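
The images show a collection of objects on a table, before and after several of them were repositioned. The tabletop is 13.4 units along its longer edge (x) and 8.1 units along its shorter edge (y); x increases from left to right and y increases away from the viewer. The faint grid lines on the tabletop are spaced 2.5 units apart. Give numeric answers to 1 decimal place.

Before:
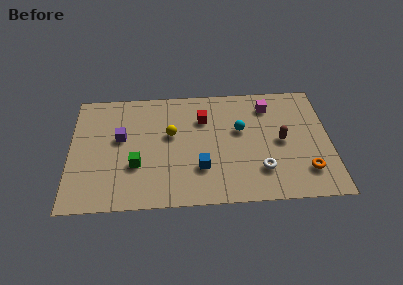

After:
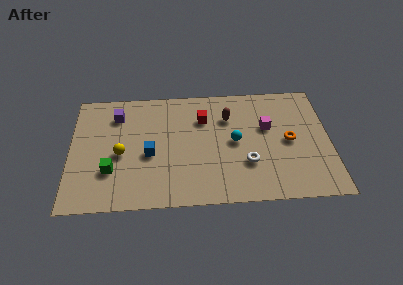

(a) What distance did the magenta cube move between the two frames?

1.5

From (10.3, 6.5) to (10.2, 5.0), the magenta cube covered √(0.1² + 1.5²) ≈ 1.5 units.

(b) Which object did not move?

the red cube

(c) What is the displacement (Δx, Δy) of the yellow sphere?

(-2.6, -1.2)

The yellow sphere was at about (5.2, 4.8) and moved to about (2.6, 3.6).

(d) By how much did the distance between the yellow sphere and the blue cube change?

-1.3

They were about 2.8 units apart before and 1.5 after — 1.3 units closer together.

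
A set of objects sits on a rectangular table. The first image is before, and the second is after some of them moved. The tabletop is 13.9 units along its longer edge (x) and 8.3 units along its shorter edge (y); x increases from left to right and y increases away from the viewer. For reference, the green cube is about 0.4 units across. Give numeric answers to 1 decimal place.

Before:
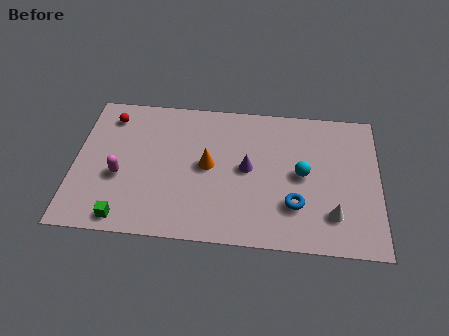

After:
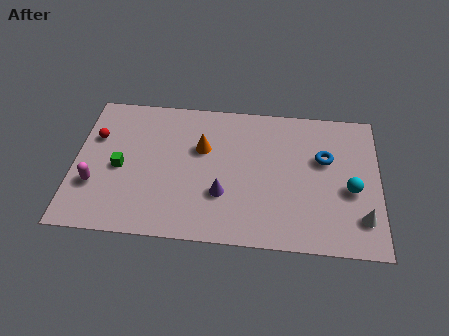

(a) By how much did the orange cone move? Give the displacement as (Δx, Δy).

(-0.3, 1.0)

The orange cone started near (6.1, 4.3) and ended near (5.8, 5.3).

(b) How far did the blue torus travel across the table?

3.1

From (10.1, 2.4) to (11.4, 5.2), the blue torus covered √(1.3² + 2.8²) ≈ 3.1 units.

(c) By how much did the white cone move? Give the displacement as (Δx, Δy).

(1.3, -0.1)

The white cone was at about (11.8, 2.0) and moved to about (13.1, 1.9).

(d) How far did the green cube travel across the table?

2.9

The green cube moved from about (2.4, 0.9) to (2.1, 3.8), a distance of √(0.3² + 2.9²) ≈ 2.9.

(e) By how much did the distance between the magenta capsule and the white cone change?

+2.3

The distance was about 9.8 in the first image and 12.1 in the second, so they moved 2.3 units further apart.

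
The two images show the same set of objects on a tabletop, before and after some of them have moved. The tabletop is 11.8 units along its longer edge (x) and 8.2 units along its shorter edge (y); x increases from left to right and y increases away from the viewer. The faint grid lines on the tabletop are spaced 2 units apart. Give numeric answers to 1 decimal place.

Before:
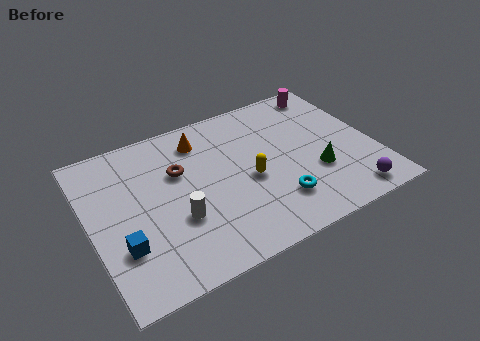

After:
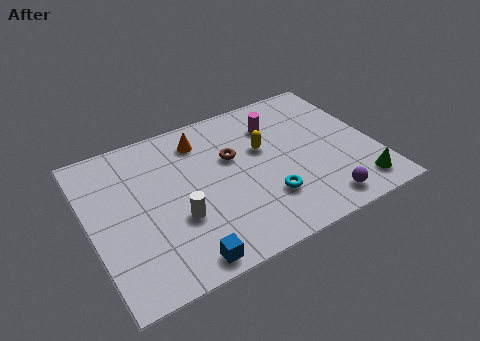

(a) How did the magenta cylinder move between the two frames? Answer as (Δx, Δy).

(-2.5, -1.1)

The magenta cylinder was at about (10.5, 7.2) and moved to about (8.0, 6.1).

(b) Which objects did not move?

the white cylinder and the orange cone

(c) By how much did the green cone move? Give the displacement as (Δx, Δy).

(1.5, -1.5)

The green cone was at about (9.2, 2.8) and moved to about (10.7, 1.3).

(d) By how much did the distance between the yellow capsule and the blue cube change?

+0.3

The distance was about 5.5 in the first image and 5.8 in the second, so they moved 0.3 units further apart.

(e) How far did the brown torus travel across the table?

2.2

The brown torus moved from about (3.8, 5.3) to (6.0, 5.1), a distance of √(2.2² + 0.2²) ≈ 2.2.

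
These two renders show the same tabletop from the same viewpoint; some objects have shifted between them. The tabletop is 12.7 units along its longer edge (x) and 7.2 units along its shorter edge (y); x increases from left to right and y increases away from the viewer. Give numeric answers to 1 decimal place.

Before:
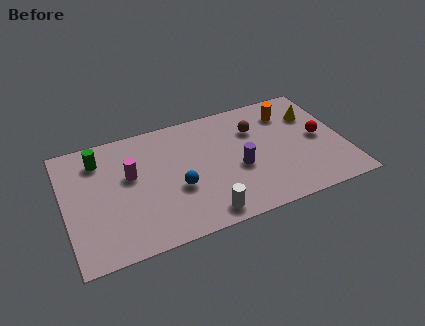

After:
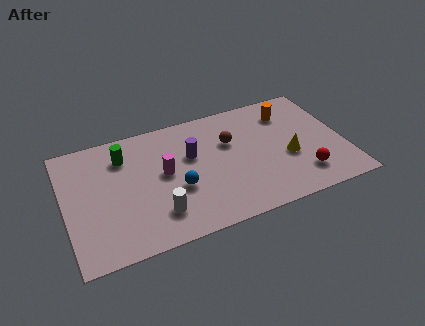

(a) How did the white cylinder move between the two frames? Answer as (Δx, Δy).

(-2.0, 0.8)

The white cylinder was at about (6.0, 0.9) and moved to about (4.0, 1.7).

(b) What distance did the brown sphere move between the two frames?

1.3

From (8.8, 5.1) to (7.6, 4.7), the brown sphere covered √(1.2² + 0.4²) ≈ 1.3 units.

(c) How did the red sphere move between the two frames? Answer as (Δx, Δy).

(-1.0, -2.0)

From the two frames, the red sphere sits at roughly (11.6, 3.6) before and (10.6, 1.6) after.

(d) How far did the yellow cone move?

2.6

The yellow cone was near (11.5, 5.1) before and (10.1, 2.9) after, so it travelled √(1.4² + 2.2²) ≈ 2.6 units.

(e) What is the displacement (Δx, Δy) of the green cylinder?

(1.1, -0.2)

From the two frames, the green cylinder sits at roughly (1.7, 5.7) before and (2.8, 5.5) after.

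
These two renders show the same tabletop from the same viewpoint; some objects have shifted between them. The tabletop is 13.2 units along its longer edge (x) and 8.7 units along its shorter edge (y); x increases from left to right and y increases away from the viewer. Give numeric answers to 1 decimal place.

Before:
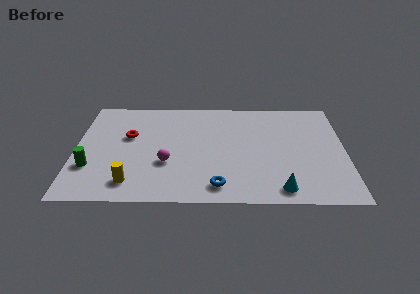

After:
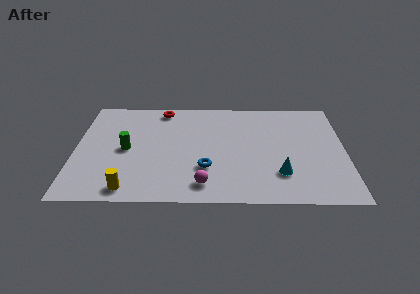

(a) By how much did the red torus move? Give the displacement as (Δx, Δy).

(1.6, 2.4)

The red torus was at about (2.6, 5.3) and moved to about (4.2, 7.7).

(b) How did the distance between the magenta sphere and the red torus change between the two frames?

+3.7

They were about 2.9 units apart before and 6.6 after — 3.7 units further apart.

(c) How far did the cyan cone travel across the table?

1.2

From (10.0, 1.1) to (10.0, 2.3), the cyan cone covered √(0.0² + 1.2²) ≈ 1.2 units.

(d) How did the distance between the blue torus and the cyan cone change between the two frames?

+0.6

Before: roughly 3.0 units apart; after: 3.6. That's 0.6 units further apart.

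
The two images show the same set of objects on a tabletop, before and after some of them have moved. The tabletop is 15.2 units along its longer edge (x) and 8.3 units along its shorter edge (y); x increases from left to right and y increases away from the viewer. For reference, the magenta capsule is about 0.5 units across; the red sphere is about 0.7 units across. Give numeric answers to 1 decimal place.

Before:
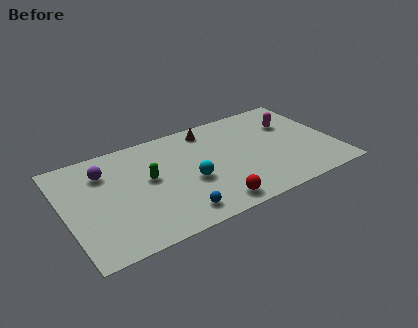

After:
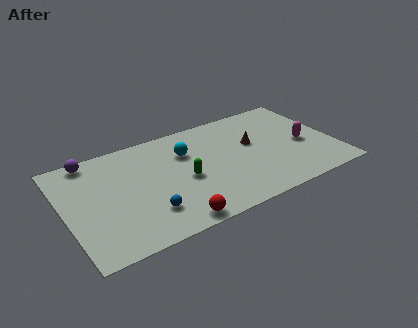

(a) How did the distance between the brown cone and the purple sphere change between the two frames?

+3.1

They were about 6.2 units apart before and 9.3 after — 3.1 units further apart.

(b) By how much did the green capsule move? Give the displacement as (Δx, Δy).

(1.9, -0.9)

The green capsule was at about (4.7, 4.6) and moved to about (6.6, 3.7).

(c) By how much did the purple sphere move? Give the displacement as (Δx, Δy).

(-0.6, 1.3)

The purple sphere was at about (2.4, 6.2) and moved to about (1.8, 7.5).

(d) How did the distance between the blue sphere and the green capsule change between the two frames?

-0.7

The distance was about 3.5 in the first image and 2.8 in the second, so they moved 0.7 units closer together.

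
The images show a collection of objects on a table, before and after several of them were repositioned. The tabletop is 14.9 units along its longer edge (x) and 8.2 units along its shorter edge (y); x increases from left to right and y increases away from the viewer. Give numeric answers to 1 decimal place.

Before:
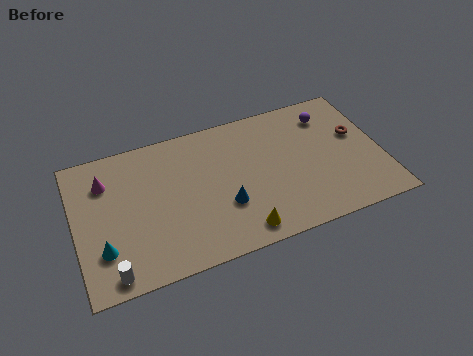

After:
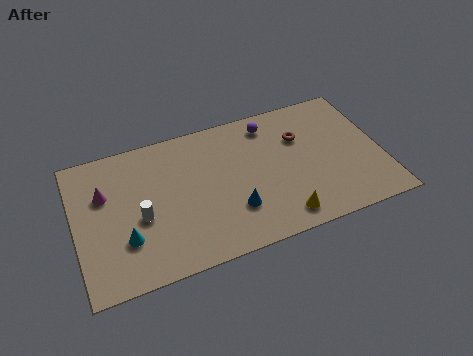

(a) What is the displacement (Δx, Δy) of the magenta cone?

(-0.1, -0.7)

From the two frames, the magenta cone sits at roughly (1.6, 6.1) before and (1.5, 5.4) after.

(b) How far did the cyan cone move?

1.1

The cyan cone moved from about (1.2, 2.3) to (2.3, 2.5), a distance of √(1.1² + 0.2²) ≈ 1.1.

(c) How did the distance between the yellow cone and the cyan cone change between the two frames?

+0.9

Before: roughly 6.6 units apart; after: 7.5. That's 0.9 units further apart.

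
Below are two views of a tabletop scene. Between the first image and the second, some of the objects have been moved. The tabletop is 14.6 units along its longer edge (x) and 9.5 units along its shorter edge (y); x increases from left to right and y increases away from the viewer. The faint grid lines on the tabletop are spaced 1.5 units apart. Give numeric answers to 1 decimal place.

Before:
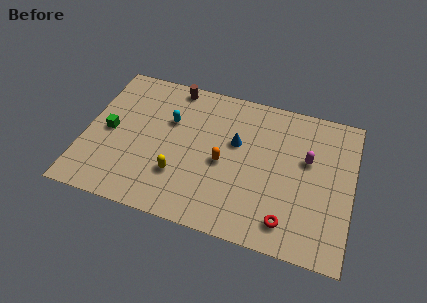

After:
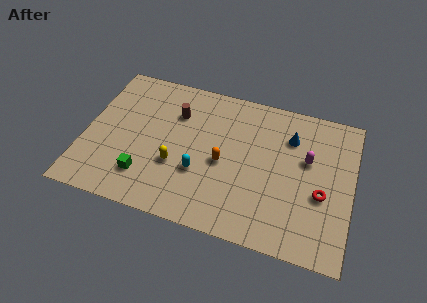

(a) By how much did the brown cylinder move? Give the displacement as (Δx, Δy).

(0.3, -1.8)

The brown cylinder started near (4.5, 8.6) and ended near (4.8, 6.8).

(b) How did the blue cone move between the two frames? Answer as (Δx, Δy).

(2.9, 1.2)

From the two frames, the blue cone sits at roughly (8.2, 5.8) before and (11.1, 7.0) after.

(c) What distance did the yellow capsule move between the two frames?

0.6

From (5.3, 2.8) to (5.1, 3.4), the yellow capsule covered √(0.2² + 0.6²) ≈ 0.6 units.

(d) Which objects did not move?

the magenta capsule and the orange capsule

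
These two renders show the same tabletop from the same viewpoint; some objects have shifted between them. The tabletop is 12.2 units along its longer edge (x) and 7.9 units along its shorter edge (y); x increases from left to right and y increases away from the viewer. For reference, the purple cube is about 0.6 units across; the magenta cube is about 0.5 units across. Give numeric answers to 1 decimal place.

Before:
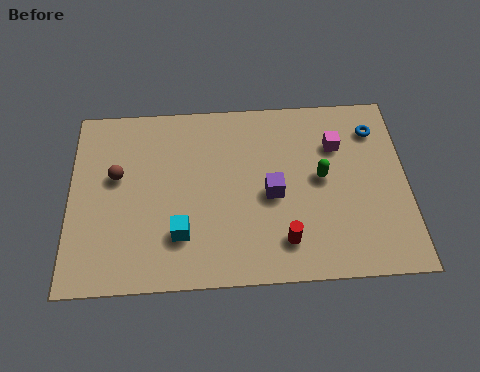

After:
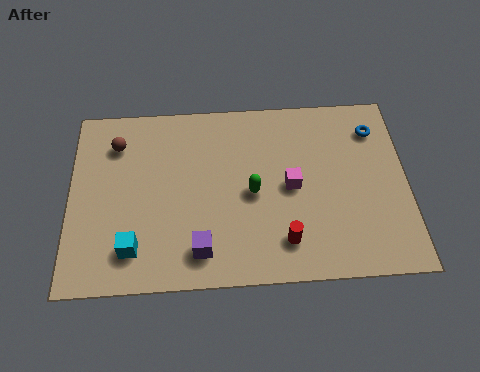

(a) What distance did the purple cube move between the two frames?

3.4

From (7.3, 3.6) to (4.7, 1.4), the purple cube covered √(2.6² + 2.2²) ≈ 3.4 units.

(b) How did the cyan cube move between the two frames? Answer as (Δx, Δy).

(-1.7, -0.5)

From the two frames, the cyan cube sits at roughly (4.0, 2.1) before and (2.3, 1.6) after.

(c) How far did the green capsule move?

2.5

From (9.1, 4.2) to (6.6, 3.7), the green capsule covered √(2.5² + 0.5²) ≈ 2.5 units.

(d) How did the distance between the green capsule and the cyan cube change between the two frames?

-0.7

They were about 5.5 units apart before and 4.8 after — 0.7 units closer together.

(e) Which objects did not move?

the red cylinder and the blue torus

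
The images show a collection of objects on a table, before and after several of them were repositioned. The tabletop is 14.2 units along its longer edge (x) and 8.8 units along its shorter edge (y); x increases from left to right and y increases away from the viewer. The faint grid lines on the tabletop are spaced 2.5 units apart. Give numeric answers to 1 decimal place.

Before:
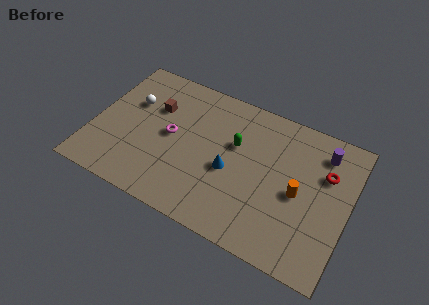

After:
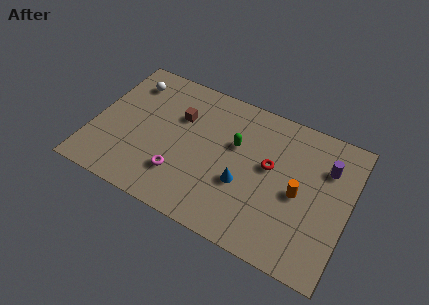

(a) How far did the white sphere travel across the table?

1.3

The white sphere moved from about (1.9, 5.7) to (1.6, 7.0), a distance of √(0.3² + 1.3²) ≈ 1.3.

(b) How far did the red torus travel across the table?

3.1

The red torus was near (12.8, 5.9) before and (9.8, 5.0) after, so it travelled √(3.0² + 0.9²) ≈ 3.1 units.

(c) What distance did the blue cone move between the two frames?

0.9

From (7.7, 3.8) to (8.5, 3.3), the blue cone covered √(0.8² + 0.5²) ≈ 0.9 units.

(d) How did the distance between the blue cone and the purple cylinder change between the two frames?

-0.6

They were about 5.8 units apart before and 5.2 after — 0.6 units closer together.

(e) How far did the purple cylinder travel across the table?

0.9

The purple cylinder moved from about (12.5, 7.1) to (12.8, 6.3), a distance of √(0.3² + 0.8²) ≈ 0.9.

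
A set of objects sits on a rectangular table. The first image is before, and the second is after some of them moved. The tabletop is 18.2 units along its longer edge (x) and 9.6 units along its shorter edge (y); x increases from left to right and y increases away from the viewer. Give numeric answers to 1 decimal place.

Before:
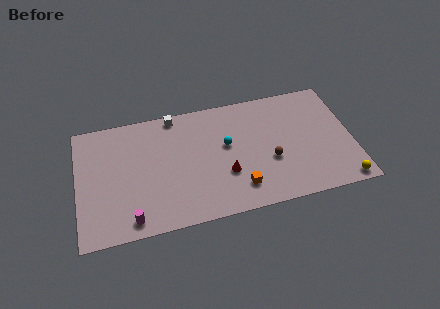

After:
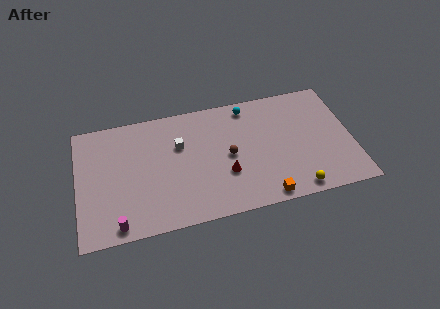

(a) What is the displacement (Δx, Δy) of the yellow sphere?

(-3.1, 0.1)

The yellow sphere started near (17.3, 0.9) and ended near (14.2, 1.0).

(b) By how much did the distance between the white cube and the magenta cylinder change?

-1.4

Before: roughly 8.2 units apart; after: 6.8. That's 1.4 units closer together.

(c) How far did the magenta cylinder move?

0.9

From (3.4, 1.2) to (2.5, 1.0), the magenta cylinder covered √(0.9² + 0.2²) ≈ 0.9 units.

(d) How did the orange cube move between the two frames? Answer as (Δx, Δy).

(1.6, -1.1)

The orange cube was at about (10.5, 2.0) and moved to about (12.1, 0.9).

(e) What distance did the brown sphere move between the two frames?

2.9

The brown sphere was near (12.7, 3.7) before and (10.0, 4.7) after, so it travelled √(2.7² + 1.0²) ≈ 2.9 units.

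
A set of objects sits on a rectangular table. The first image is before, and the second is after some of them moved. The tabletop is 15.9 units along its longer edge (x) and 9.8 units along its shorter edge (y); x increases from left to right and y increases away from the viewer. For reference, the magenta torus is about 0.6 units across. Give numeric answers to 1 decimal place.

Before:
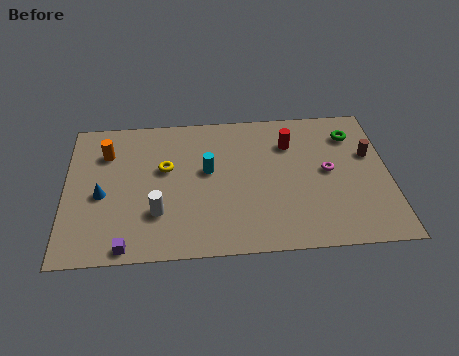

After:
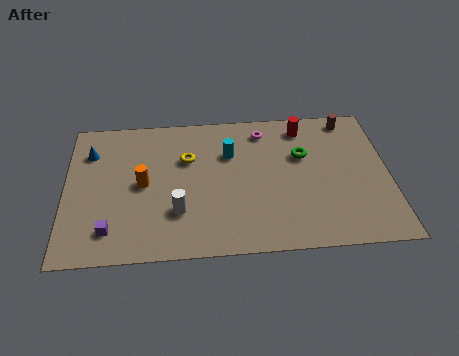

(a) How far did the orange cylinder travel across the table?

2.9

The orange cylinder was near (2.0, 7.2) before and (3.8, 4.9) after, so it travelled √(1.8² + 2.3²) ≈ 2.9 units.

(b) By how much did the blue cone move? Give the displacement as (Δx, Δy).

(-0.6, 3.0)

The blue cone started near (1.8, 4.3) and ended near (1.2, 7.3).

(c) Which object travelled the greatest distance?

the magenta torus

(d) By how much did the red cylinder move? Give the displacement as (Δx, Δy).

(0.7, 1.1)

The red cylinder was at about (11.1, 7.2) and moved to about (11.8, 8.3).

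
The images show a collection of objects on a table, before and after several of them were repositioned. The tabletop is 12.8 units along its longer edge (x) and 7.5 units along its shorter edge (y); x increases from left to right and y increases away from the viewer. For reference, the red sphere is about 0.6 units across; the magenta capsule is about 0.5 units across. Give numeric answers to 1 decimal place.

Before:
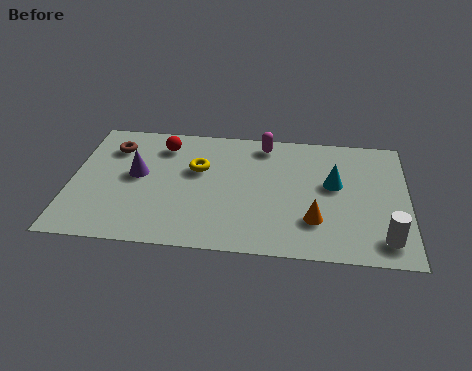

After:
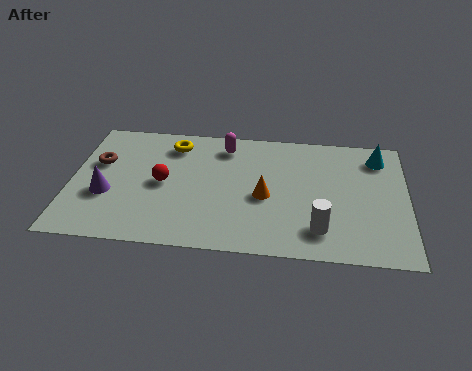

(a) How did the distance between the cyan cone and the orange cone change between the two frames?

+2.8

The distance was about 2.3 in the first image and 5.1 in the second, so they moved 2.8 units further apart.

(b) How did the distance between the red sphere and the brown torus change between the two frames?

+0.8

They were about 1.9 units apart before and 2.7 after — 0.8 units further apart.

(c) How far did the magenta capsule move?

1.5

The magenta capsule moved from about (7.3, 6.5) to (5.8, 6.2), a distance of √(1.5² + 0.3²) ≈ 1.5.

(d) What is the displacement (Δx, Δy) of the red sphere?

(0.1, -2.3)

From the two frames, the red sphere sits at roughly (3.4, 6.0) before and (3.5, 3.7) after.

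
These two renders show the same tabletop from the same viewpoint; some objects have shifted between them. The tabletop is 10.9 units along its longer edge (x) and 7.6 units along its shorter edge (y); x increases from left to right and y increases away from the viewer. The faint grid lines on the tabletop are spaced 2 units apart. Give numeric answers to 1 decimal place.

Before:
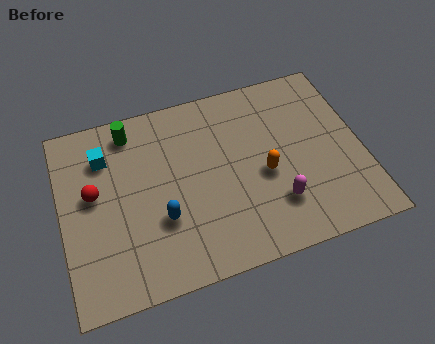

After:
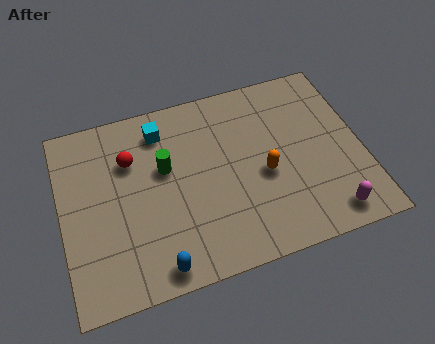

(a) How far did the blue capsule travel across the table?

1.8

The blue capsule was near (3.5, 2.6) before and (3.2, 0.8) after, so it travelled √(0.3² + 1.8²) ≈ 1.8 units.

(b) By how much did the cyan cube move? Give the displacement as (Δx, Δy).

(2.1, 0.5)

The cyan cube started near (1.7, 5.7) and ended near (3.8, 6.2).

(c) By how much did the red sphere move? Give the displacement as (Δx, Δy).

(1.4, 1.0)

The red sphere was at about (1.2, 4.3) and moved to about (2.6, 5.3).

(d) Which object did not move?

the orange capsule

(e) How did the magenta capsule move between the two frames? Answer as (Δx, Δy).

(1.8, -1.0)

The magenta capsule started near (7.6, 2.0) and ended near (9.4, 1.0).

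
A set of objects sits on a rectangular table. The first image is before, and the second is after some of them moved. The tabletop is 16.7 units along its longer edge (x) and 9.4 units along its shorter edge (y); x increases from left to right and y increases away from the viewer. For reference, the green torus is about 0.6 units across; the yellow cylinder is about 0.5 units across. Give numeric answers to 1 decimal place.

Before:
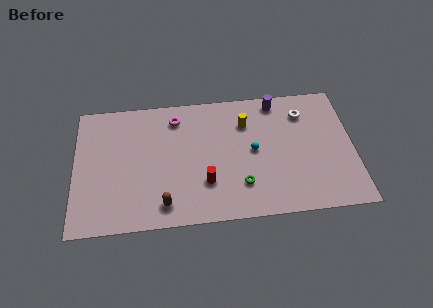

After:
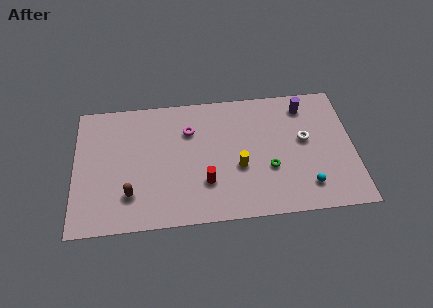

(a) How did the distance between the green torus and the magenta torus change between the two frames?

-0.8

Before: roughly 6.5 units apart; after: 5.7. That's 0.8 units closer together.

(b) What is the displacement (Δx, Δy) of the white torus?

(0.0, -2.0)

The white torus started near (13.8, 7.3) and ended near (13.8, 5.3).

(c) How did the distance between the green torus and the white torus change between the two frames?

-3.4

They were about 6.3 units apart before and 2.9 after — 3.4 units closer together.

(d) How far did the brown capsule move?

2.2

The brown capsule moved from about (5.3, 1.5) to (3.3, 2.4), a distance of √(2.0² + 0.9²) ≈ 2.2.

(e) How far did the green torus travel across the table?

2.0

The green torus moved from about (9.9, 2.4) to (11.6, 3.4), a distance of √(1.7² + 1.0²) ≈ 2.0.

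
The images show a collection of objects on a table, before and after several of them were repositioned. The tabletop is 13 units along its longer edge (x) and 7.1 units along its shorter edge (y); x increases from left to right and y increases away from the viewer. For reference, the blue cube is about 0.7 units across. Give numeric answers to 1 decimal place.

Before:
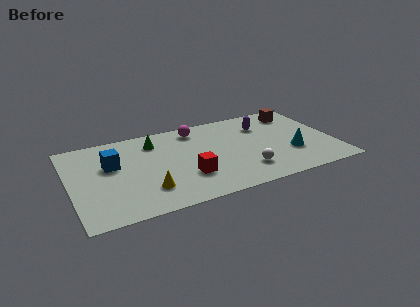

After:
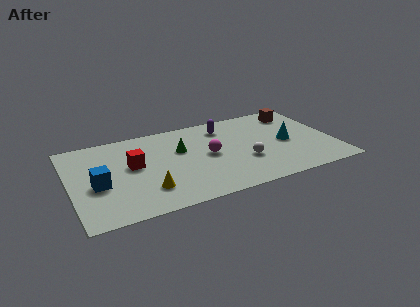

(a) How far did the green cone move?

1.6

The green cone moved from about (4.3, 5.6) to (5.5, 4.5), a distance of √(1.2² + 1.1²) ≈ 1.6.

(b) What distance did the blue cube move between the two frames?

1.6

The blue cube was near (2.1, 4.4) before and (1.3, 3.0) after, so it travelled √(0.8² + 1.4²) ≈ 1.6 units.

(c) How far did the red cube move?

3.1

From (5.6, 2.2) to (3.1, 4.0), the red cube covered √(2.5² + 1.8²) ≈ 3.1 units.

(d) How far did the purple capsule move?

2.0

The purple capsule was near (9.7, 5.2) before and (7.8, 5.7) after, so it travelled √(1.9² + 0.5²) ≈ 2.0 units.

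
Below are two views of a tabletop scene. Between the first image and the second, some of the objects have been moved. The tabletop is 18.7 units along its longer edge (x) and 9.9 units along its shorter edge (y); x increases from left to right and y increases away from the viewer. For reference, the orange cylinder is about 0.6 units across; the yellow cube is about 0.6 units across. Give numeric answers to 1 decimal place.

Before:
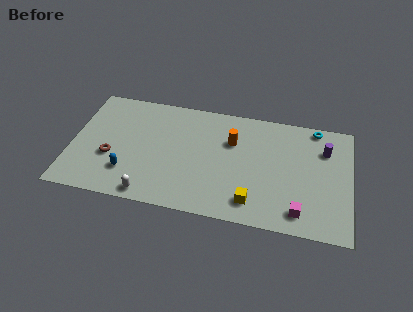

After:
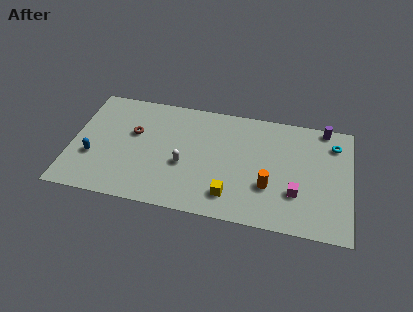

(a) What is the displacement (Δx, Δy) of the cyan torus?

(1.3, -1.2)

The cyan torus was at about (16.2, 9.0) and moved to about (17.5, 7.8).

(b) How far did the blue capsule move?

2.6

The blue capsule moved from about (3.9, 2.6) to (1.5, 3.5), a distance of √(2.4² + 0.9²) ≈ 2.6.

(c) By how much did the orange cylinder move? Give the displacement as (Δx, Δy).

(2.6, -3.4)

The orange cylinder started near (10.7, 6.7) and ended near (13.3, 3.3).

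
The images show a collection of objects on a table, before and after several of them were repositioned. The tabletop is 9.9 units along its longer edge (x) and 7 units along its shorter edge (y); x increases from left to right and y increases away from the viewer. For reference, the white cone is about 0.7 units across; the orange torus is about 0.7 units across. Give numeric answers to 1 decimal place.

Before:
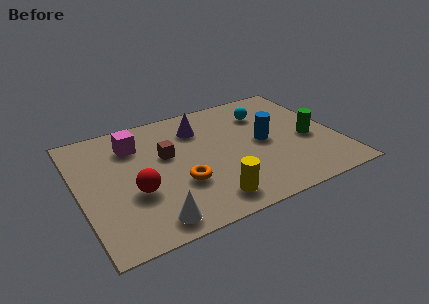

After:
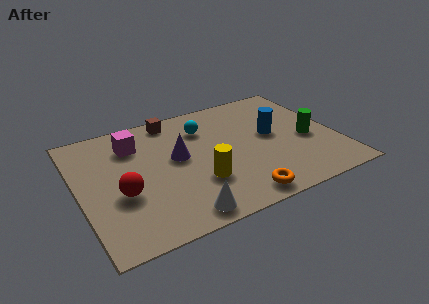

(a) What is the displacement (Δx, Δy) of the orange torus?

(2.0, -1.6)

The orange torus was at about (3.7, 2.4) and moved to about (5.7, 0.8).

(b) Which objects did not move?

the green cylinder and the magenta cube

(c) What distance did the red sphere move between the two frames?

0.5

From (2.0, 2.6) to (1.5, 2.7), the red sphere covered √(0.5² + 0.1²) ≈ 0.5 units.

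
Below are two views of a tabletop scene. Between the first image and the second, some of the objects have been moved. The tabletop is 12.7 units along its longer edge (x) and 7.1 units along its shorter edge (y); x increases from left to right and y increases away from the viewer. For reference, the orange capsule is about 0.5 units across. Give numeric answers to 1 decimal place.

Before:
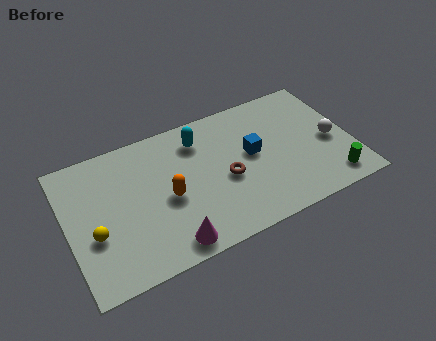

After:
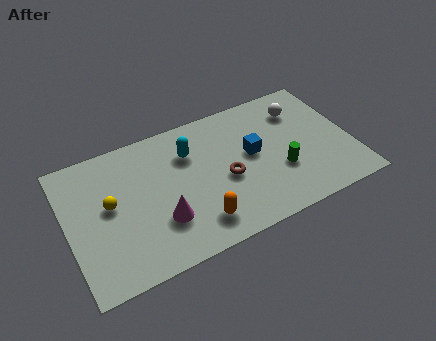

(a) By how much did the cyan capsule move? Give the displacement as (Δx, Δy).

(-0.5, -0.5)

The cyan capsule was at about (6.1, 5.6) and moved to about (5.6, 5.1).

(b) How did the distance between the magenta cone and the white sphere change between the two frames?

-0.5

They were about 7.9 units apart before and 7.4 after — 0.5 units closer together.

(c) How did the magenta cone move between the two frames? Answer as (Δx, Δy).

(-0.2, 1.3)

From the two frames, the magenta cone sits at roughly (4.2, 0.9) before and (4.0, 2.2) after.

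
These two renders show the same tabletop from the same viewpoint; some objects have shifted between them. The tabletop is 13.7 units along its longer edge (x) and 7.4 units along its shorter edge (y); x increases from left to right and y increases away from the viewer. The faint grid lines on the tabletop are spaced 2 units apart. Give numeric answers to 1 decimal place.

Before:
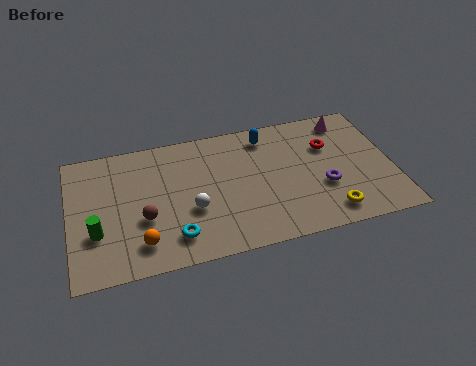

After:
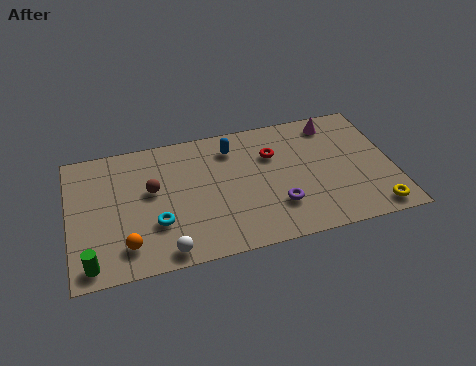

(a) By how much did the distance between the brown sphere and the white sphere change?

+1.5

The distance was about 2.0 in the first image and 3.5 in the second, so they moved 1.5 units further apart.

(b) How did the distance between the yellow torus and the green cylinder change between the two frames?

+2.1

They were about 9.8 units apart before and 11.9 after — 2.1 units further apart.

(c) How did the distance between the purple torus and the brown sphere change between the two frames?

-2.0

They were about 7.6 units apart before and 5.6 after — 2.0 units closer together.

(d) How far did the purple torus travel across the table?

2.1

The purple torus was near (10.7, 2.7) before and (8.7, 2.1) after, so it travelled √(2.0² + 0.6²) ≈ 2.1 units.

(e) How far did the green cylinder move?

1.6

The green cylinder was near (1.1, 2.5) before and (0.8, 0.9) after, so it travelled √(0.3² + 1.6²) ≈ 1.6 units.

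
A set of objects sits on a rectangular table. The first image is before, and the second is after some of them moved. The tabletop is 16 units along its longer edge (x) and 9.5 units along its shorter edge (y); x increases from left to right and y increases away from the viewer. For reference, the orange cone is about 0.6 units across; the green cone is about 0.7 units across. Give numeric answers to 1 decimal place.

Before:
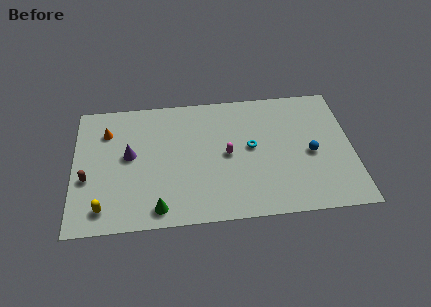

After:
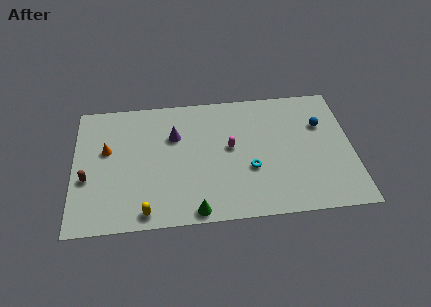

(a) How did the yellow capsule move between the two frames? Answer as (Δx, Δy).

(2.4, -0.5)

The yellow capsule was at about (1.7, 1.5) and moved to about (4.1, 1.0).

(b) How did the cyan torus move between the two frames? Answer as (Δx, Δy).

(-0.1, -1.6)

From the two frames, the cyan torus sits at roughly (10.2, 5.1) before and (10.1, 3.5) after.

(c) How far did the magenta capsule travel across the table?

0.5

The magenta capsule moved from about (8.8, 4.7) to (9.0, 5.2), a distance of √(0.2² + 0.5²) ≈ 0.5.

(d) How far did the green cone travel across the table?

2.1

The green cone was near (4.8, 1.2) before and (6.9, 0.8) after, so it travelled √(2.1² + 0.4²) ≈ 2.1 units.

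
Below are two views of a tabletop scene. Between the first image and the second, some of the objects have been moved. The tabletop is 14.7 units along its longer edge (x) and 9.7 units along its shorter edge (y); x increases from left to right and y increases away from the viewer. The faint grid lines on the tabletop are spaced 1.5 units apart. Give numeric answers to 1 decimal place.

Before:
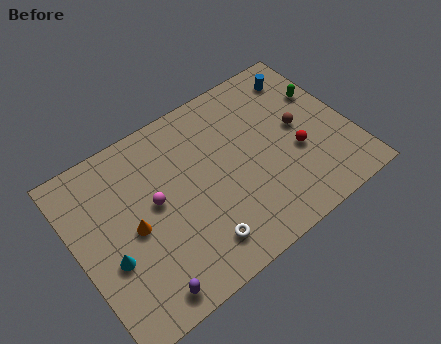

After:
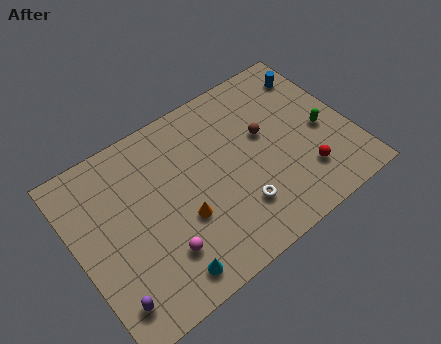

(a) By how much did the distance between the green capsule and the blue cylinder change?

+1.7

The distance was about 1.8 in the first image and 3.5 in the second, so they moved 1.7 units further apart.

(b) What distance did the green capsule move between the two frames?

2.2

The green capsule moved from about (13.7, 6.4) to (13.2, 4.3), a distance of √(0.5² + 2.1²) ≈ 2.2.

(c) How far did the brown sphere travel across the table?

1.9

From (12.1, 5.1) to (10.3, 5.7), the brown sphere covered √(1.8² + 0.6²) ≈ 1.9 units.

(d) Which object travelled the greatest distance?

the cyan cone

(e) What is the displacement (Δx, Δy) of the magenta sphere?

(-0.2, -2.8)

The magenta sphere was at about (4.2, 5.3) and moved to about (4.0, 2.5).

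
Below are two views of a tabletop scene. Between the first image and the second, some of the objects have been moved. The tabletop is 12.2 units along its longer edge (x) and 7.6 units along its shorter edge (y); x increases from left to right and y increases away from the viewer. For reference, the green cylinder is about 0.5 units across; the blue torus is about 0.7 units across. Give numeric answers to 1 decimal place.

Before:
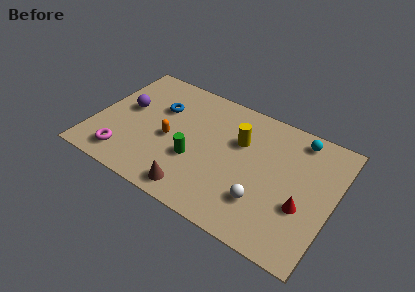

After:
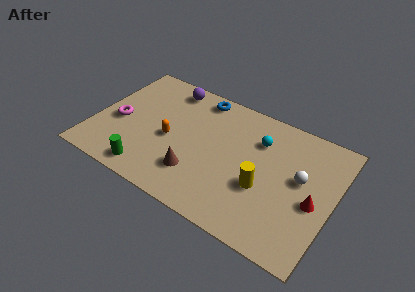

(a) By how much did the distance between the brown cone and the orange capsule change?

-0.8

The distance was about 2.9 in the first image and 2.1 in the second, so they moved 0.8 units closer together.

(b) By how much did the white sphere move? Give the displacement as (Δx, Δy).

(1.6, 2.2)

The white sphere was at about (8.9, 2.1) and moved to about (10.5, 4.3).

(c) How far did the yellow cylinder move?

2.6

From (7.3, 5.0) to (8.8, 2.9), the yellow cylinder covered √(1.5² + 2.1²) ≈ 2.6 units.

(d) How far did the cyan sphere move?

2.2

The cyan sphere was near (10.1, 6.6) before and (8.2, 5.5) after, so it travelled √(1.9² + 1.1²) ≈ 2.2 units.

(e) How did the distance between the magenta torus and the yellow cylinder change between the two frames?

+1.1

Before: roughly 6.5 units apart; after: 7.6. That's 1.1 units further apart.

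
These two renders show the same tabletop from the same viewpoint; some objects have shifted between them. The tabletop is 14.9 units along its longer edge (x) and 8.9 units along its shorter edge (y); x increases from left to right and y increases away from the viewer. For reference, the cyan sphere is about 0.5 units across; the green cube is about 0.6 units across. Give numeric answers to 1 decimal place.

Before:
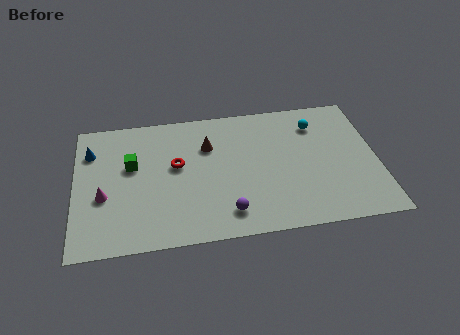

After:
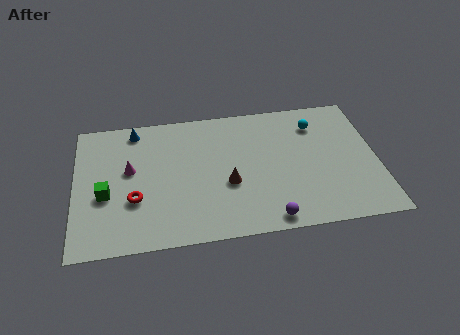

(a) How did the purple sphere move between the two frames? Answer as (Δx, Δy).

(2.0, -0.7)

The purple sphere started near (7.4, 1.6) and ended near (9.4, 0.9).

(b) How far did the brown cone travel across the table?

2.8

The brown cone moved from about (6.6, 6.2) to (7.5, 3.5), a distance of √(0.9² + 2.7²) ≈ 2.8.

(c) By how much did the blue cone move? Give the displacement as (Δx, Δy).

(2.2, 1.2)

The blue cone started near (0.8, 6.6) and ended near (3.0, 7.8).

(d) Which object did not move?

the cyan sphere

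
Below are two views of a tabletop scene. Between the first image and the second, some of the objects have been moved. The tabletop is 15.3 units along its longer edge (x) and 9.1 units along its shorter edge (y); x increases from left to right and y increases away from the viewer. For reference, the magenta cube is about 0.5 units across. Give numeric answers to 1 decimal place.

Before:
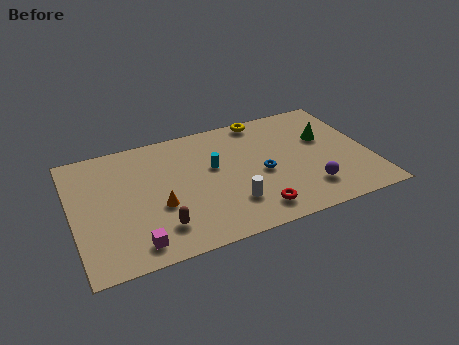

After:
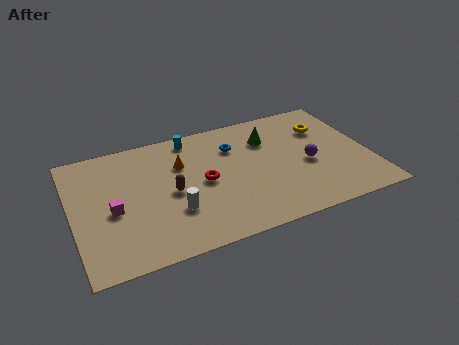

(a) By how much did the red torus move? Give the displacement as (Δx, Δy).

(-2.3, 3.0)

The red torus started near (9.0, 1.5) and ended near (6.7, 4.5).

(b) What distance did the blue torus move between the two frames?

2.8

From (9.7, 4.1) to (8.5, 6.6), the blue torus covered √(1.2² + 2.5²) ≈ 2.8 units.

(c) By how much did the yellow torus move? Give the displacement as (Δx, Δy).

(3.1, -1.8)

The yellow torus started near (10.2, 8.3) and ended near (13.3, 6.5).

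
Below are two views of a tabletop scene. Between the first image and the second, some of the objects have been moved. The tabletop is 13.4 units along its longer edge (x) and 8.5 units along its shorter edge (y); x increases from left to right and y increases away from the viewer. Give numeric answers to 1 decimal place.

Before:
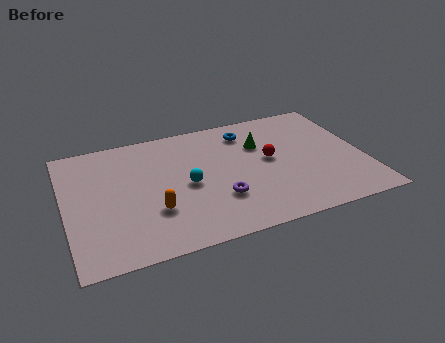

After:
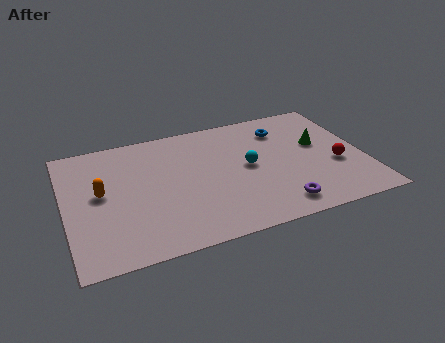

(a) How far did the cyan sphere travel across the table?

2.8

The cyan sphere moved from about (5.4, 4.0) to (8.2, 4.4), a distance of √(2.8² + 0.4²) ≈ 2.8.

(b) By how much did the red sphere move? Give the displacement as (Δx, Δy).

(2.9, -1.3)

The red sphere was at about (9.2, 4.6) and moved to about (12.1, 3.3).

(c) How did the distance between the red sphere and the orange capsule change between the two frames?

+4.9

The distance was about 5.7 in the first image and 10.6 in the second, so they moved 4.9 units further apart.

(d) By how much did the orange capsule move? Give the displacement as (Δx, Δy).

(-2.2, 1.9)

The orange capsule was at about (3.8, 2.7) and moved to about (1.6, 4.6).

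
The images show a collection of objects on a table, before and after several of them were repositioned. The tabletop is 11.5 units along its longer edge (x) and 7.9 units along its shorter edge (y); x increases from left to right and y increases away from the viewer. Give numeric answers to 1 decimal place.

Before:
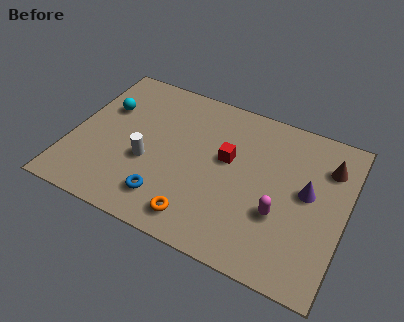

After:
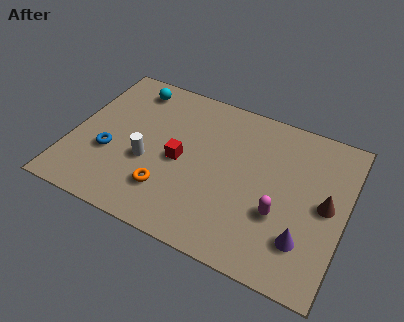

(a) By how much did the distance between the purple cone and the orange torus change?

+0.5

The distance was about 5.2 in the first image and 5.7 in the second, so they moved 0.5 units further apart.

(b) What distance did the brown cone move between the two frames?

1.9

The brown cone moved from about (10.6, 5.9) to (10.7, 4.0), a distance of √(0.1² + 1.9²) ≈ 1.9.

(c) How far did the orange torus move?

1.6

The orange torus moved from about (5.7, 1.2) to (4.3, 2.0), a distance of √(1.4² + 0.8²) ≈ 1.6.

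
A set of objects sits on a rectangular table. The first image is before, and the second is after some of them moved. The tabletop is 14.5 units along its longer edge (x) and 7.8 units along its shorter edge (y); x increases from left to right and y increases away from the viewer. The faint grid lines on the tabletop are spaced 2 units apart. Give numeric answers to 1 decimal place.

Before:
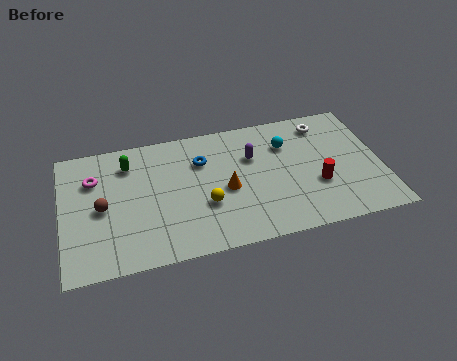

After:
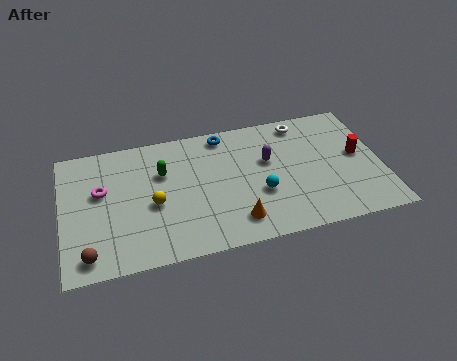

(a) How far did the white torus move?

1.0

The white torus was near (12.1, 6.5) before and (11.1, 6.8) after, so it travelled √(1.0² + 0.3²) ≈ 1.0 units.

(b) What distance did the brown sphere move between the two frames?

2.7

From (1.8, 3.7) to (1.1, 1.1), the brown sphere covered √(0.7² + 2.6²) ≈ 2.7 units.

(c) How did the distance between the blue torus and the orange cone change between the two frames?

+3.2

Before: roughly 2.2 units apart; after: 5.4. That's 3.2 units further apart.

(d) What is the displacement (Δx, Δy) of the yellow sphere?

(-2.3, 0.6)

The yellow sphere was at about (6.4, 2.8) and moved to about (4.1, 3.4).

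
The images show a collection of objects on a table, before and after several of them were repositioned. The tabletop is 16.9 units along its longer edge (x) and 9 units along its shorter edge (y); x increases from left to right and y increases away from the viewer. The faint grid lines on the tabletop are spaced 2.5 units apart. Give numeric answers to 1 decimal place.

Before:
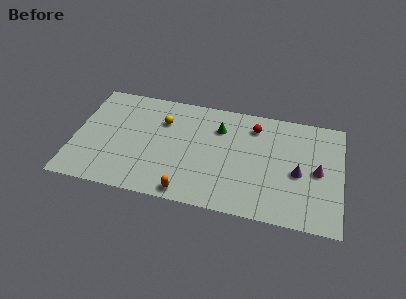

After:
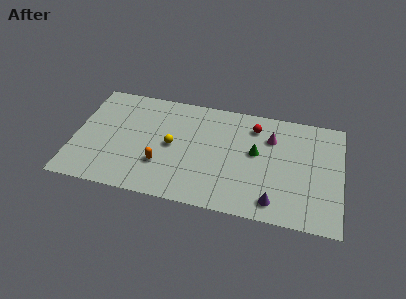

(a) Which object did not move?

the red sphere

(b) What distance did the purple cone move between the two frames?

3.0

The purple cone was near (14.2, 4.0) before and (12.8, 1.4) after, so it travelled √(1.4² + 2.6²) ≈ 3.0 units.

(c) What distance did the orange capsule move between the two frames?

2.6

The orange capsule moved from about (7.4, 0.9) to (5.6, 2.8), a distance of √(1.8² + 1.9²) ≈ 2.6.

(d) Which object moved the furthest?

the magenta cone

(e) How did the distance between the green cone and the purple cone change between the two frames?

-1.8

Before: roughly 5.7 units apart; after: 3.9. That's 1.8 units closer together.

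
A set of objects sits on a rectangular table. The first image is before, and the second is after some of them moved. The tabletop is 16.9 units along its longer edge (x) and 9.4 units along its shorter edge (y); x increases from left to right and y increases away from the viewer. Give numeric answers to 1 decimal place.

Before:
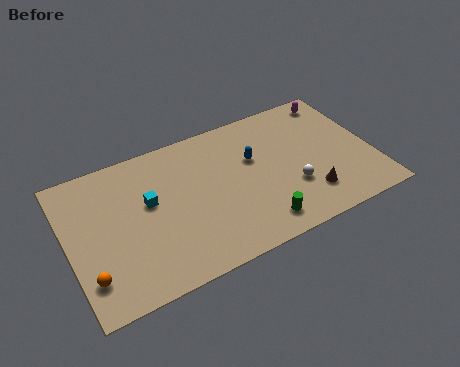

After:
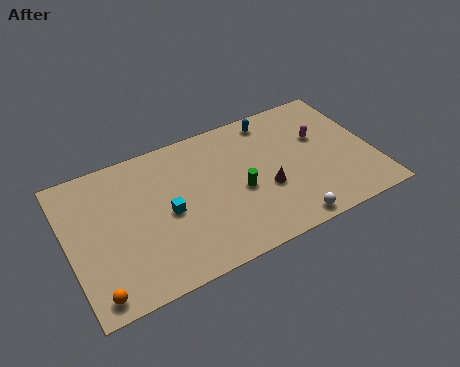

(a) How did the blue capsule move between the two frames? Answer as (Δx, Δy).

(1.4, 2.3)

The blue capsule started near (10.4, 5.9) and ended near (11.8, 8.2).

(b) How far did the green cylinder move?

2.7

The green cylinder moved from about (10.1, 1.5) to (9.4, 4.1), a distance of √(0.7² + 2.6²) ≈ 2.7.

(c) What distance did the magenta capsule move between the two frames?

2.6

The magenta capsule was near (15.5, 8.2) before and (14.2, 5.9) after, so it travelled √(1.3² + 2.3²) ≈ 2.6 units.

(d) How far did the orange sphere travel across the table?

1.1

The orange sphere was near (0.9, 2.2) before and (1.1, 1.1) after, so it travelled √(0.2² + 1.1²) ≈ 1.1 units.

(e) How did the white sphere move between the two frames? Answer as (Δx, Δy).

(-0.6, -2.2)

From the two frames, the white sphere sits at roughly (12.2, 3.1) before and (11.6, 0.9) after.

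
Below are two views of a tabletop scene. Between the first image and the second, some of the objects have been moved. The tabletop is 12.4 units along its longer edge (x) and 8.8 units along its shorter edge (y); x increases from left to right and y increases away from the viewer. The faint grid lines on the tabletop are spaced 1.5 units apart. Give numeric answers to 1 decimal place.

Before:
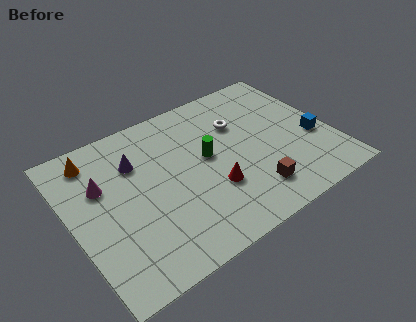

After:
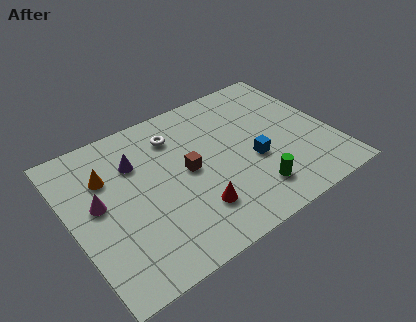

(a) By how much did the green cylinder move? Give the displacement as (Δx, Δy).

(1.6, -3.0)

The green cylinder started near (6.5, 4.8) and ended near (8.1, 1.8).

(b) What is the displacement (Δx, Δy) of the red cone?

(-1.0, -0.7)

The red cone was at about (6.4, 2.9) and moved to about (5.4, 2.2).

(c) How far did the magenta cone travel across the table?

0.9

The magenta cone moved from about (1.6, 5.7) to (1.3, 4.8), a distance of √(0.3² + 0.9²) ≈ 0.9.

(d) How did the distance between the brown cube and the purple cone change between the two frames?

-3.7

They were about 6.5 units apart before and 2.8 after — 3.7 units closer together.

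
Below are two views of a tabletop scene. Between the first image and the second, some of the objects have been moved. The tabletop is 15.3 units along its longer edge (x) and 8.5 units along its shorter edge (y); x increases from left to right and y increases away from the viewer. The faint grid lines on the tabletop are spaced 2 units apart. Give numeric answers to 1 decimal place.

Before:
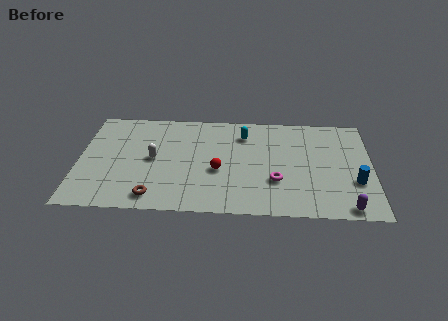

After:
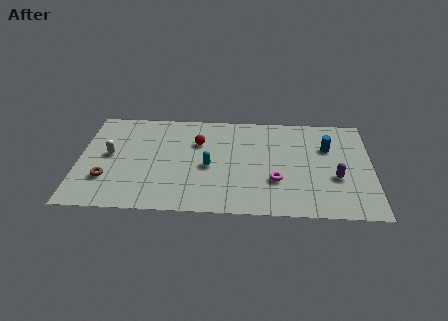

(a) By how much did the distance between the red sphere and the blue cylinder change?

-0.3

The distance was about 7.1 in the first image and 6.8 in the second, so they moved 0.3 units closer together.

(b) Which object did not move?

the magenta torus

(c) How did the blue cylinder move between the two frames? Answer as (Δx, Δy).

(-1.4, 2.8)

From the two frames, the blue cylinder sits at roughly (14.4, 2.9) before and (13.0, 5.7) after.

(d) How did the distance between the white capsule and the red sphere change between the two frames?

+1.3

Before: roughly 3.5 units apart; after: 4.8. That's 1.3 units further apart.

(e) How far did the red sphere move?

2.5

From (7.3, 3.5) to (6.2, 5.8), the red sphere covered √(1.1² + 2.3²) ≈ 2.5 units.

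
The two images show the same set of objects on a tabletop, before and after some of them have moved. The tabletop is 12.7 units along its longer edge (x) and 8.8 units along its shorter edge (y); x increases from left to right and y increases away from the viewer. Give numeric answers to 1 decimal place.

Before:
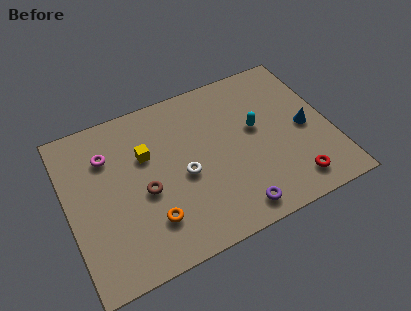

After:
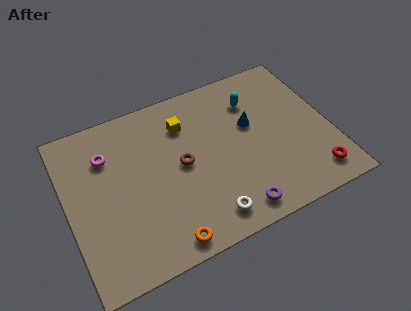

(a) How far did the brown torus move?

2.0

From (3.6, 3.8) to (5.5, 4.5), the brown torus covered √(1.9² + 0.7²) ≈ 2.0 units.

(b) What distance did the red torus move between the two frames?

1.0

From (10.5, 1.4) to (11.5, 1.4), the red torus covered √(1.0² + 0.0²) ≈ 1.0 units.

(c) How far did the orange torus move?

1.4

The orange torus was near (3.7, 2.2) before and (4.2, 0.9) after, so it travelled √(0.5² + 1.3²) ≈ 1.4 units.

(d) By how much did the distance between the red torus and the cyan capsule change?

+1.8

They were about 3.8 units apart before and 5.6 after — 1.8 units further apart.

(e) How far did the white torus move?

2.7

The white torus was near (5.5, 3.9) before and (6.3, 1.3) after, so it travelled √(0.8² + 2.6²) ≈ 2.7 units.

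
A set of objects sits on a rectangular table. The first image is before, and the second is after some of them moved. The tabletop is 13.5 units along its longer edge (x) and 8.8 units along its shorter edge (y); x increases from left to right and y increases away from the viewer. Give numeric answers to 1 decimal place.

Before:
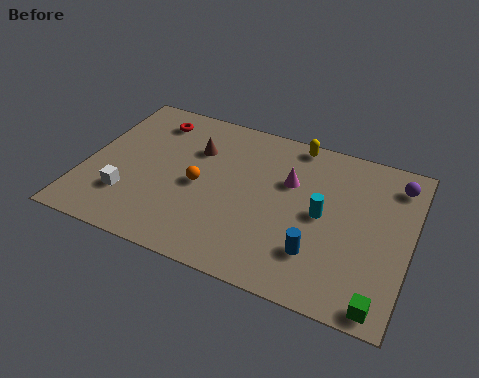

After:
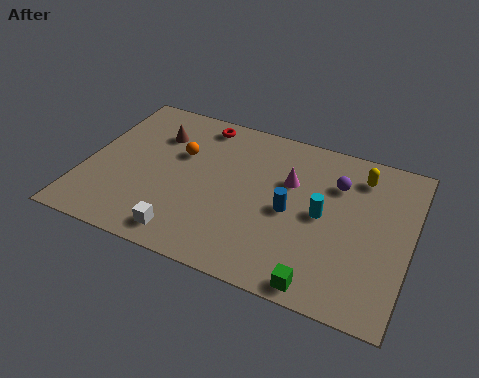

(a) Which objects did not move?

the cyan cylinder and the magenta cone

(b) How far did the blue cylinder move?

2.2

From (9.9, 2.3) to (8.6, 4.1), the blue cylinder covered √(1.3² + 1.8²) ≈ 2.2 units.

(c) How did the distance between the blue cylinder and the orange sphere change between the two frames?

-0.4

Before: roughly 5.4 units apart; after: 5.0. That's 0.4 units closer together.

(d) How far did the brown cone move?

1.7

From (4.4, 6.1) to (2.7, 6.4), the brown cone covered √(1.7² + 0.3²) ≈ 1.7 units.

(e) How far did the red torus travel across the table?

2.1

The red torus was near (2.4, 7.2) before and (4.4, 7.7) after, so it travelled √(2.0² + 0.5²) ≈ 2.1 units.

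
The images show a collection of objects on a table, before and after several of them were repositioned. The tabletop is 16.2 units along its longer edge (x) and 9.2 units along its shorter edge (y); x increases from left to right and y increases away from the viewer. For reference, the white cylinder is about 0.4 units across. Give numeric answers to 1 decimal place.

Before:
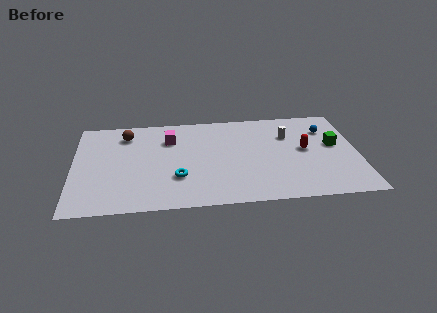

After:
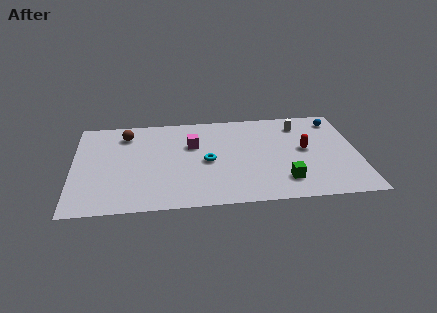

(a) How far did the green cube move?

4.4

The green cube was near (14.9, 5.2) before and (11.9, 2.0) after, so it travelled √(3.0² + 3.2²) ≈ 4.4 units.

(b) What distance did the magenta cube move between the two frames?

1.5

The magenta cube was near (5.5, 6.7) before and (6.8, 6.0) after, so it travelled √(1.3² + 0.7²) ≈ 1.5 units.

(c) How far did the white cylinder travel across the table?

1.2

From (12.3, 6.4) to (13.0, 7.4), the white cylinder covered √(0.7² + 1.0²) ≈ 1.2 units.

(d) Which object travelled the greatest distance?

the green cube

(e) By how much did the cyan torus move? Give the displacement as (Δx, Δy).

(1.7, 1.4)

From the two frames, the cyan torus sits at roughly (5.9, 2.9) before and (7.6, 4.3) after.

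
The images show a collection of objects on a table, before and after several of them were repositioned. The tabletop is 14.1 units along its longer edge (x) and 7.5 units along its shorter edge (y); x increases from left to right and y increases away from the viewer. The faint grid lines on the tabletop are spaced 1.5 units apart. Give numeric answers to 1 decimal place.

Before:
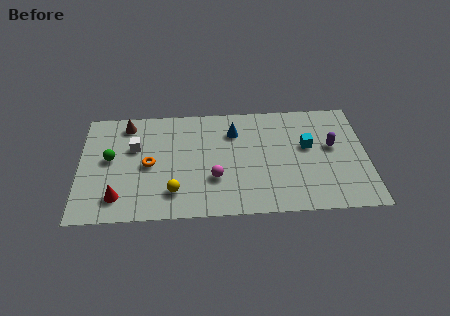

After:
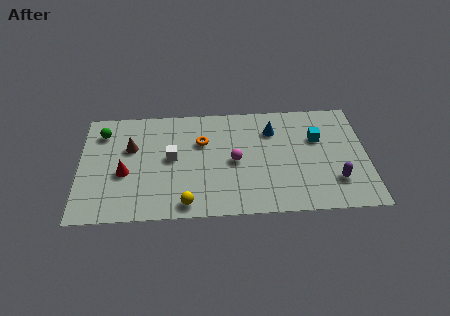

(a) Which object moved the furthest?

the orange torus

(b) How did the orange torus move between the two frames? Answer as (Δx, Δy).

(2.6, 1.4)

The orange torus started near (3.4, 3.6) and ended near (6.0, 5.0).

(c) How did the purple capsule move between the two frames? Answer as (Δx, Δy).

(0.1, -2.3)

From the two frames, the purple capsule sits at roughly (12.4, 4.3) before and (12.5, 2.0) after.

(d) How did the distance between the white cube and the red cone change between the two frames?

-0.9

The distance was about 3.4 in the first image and 2.5 in the second, so they moved 0.9 units closer together.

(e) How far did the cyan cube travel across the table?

0.7

The cyan cube moved from about (11.2, 4.4) to (11.7, 4.9), a distance of √(0.5² + 0.5²) ≈ 0.7.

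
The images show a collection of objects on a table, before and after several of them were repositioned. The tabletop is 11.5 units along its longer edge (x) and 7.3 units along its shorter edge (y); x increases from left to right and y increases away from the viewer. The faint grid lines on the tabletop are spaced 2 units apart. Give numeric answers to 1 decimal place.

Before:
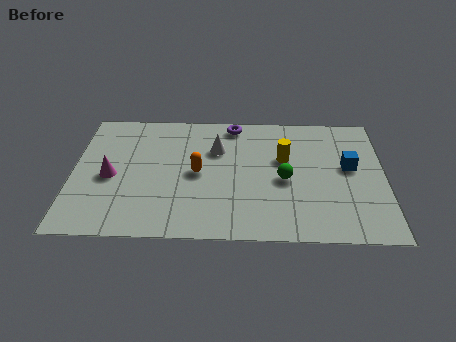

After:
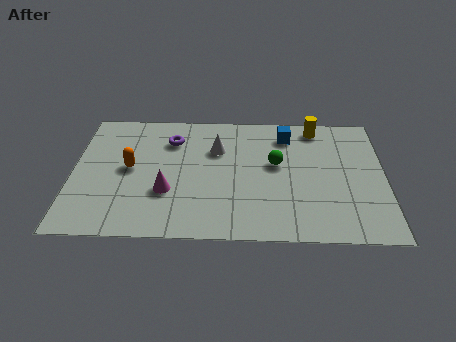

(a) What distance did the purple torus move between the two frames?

2.5

From (5.9, 6.5) to (3.6, 5.5), the purple torus covered √(2.3² + 1.0²) ≈ 2.5 units.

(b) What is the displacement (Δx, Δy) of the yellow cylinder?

(1.2, 1.9)

The yellow cylinder started near (7.8, 4.5) and ended near (9.0, 6.4).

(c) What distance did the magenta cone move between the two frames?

2.2

The magenta cone was near (1.4, 3.3) before and (3.5, 2.5) after, so it travelled √(2.1² + 0.8²) ≈ 2.2 units.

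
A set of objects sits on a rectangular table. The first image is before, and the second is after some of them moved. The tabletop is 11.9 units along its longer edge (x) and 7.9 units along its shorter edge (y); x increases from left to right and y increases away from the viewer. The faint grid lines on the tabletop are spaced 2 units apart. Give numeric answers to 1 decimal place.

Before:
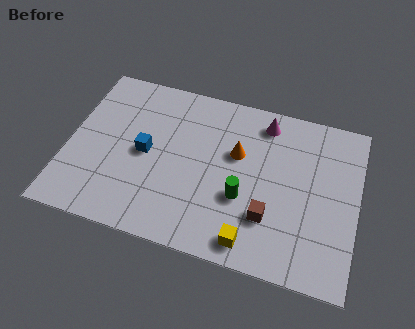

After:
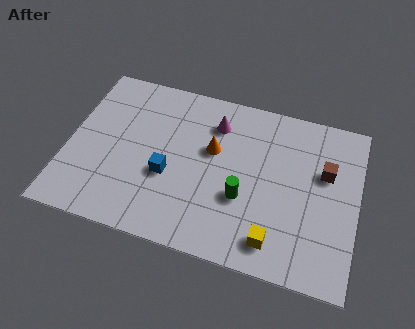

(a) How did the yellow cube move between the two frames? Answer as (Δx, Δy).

(0.9, 0.3)

The yellow cube was at about (7.8, 1.0) and moved to about (8.7, 1.3).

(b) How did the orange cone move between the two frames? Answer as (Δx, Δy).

(-1.0, -0.1)

The orange cone started near (6.9, 4.9) and ended near (5.9, 4.8).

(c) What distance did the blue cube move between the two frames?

1.3

From (3.2, 3.9) to (4.2, 3.1), the blue cube covered √(1.0² + 0.8²) ≈ 1.3 units.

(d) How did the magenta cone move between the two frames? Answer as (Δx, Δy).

(-2.0, -0.6)

From the two frames, the magenta cone sits at roughly (7.9, 6.7) before and (5.9, 6.1) after.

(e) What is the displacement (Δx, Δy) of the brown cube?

(2.1, 2.7)

The brown cube started near (8.4, 2.3) and ended near (10.5, 5.0).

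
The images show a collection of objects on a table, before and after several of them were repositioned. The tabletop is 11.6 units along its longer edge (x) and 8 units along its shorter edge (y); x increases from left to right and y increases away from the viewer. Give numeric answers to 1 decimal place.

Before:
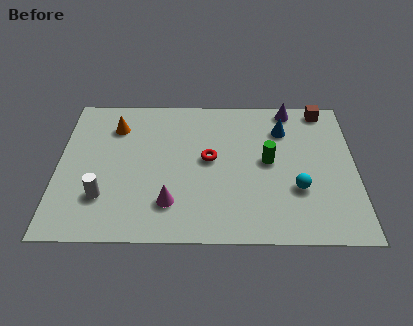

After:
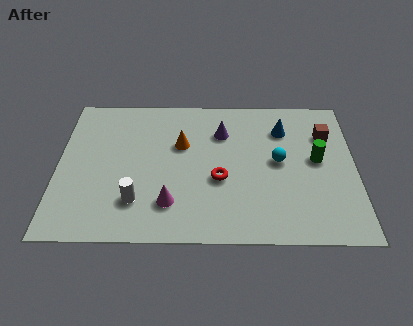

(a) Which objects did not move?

the magenta cone and the blue cone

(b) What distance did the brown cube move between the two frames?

1.5

The brown cube was near (10.4, 7.2) before and (10.5, 5.7) after, so it travelled √(0.1² + 1.5²) ≈ 1.5 units.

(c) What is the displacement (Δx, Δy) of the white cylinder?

(1.3, -0.2)

The white cylinder was at about (1.8, 2.2) and moved to about (3.1, 2.0).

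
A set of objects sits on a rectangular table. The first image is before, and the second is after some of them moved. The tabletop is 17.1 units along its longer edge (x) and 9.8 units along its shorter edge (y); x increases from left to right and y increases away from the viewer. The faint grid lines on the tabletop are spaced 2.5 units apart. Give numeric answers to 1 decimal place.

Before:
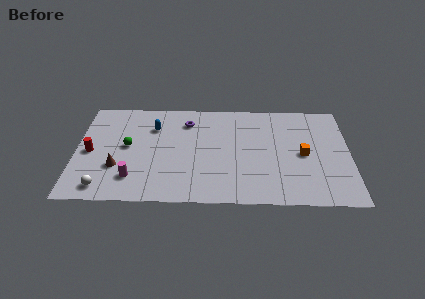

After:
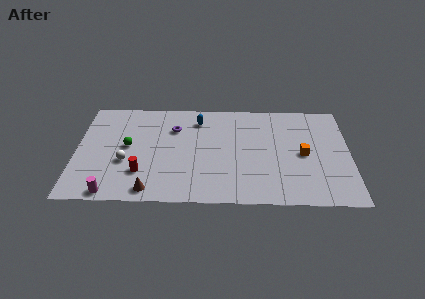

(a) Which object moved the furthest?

the red cylinder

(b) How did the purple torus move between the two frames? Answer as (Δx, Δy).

(-0.8, -0.7)

From the two frames, the purple torus sits at roughly (6.9, 7.7) before and (6.1, 7.0) after.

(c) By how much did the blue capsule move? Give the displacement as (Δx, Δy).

(2.8, 0.8)

The blue capsule was at about (4.8, 7.1) and moved to about (7.6, 7.9).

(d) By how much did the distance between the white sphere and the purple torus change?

-3.7

Before: roughly 8.2 units apart; after: 4.5. That's 3.7 units closer together.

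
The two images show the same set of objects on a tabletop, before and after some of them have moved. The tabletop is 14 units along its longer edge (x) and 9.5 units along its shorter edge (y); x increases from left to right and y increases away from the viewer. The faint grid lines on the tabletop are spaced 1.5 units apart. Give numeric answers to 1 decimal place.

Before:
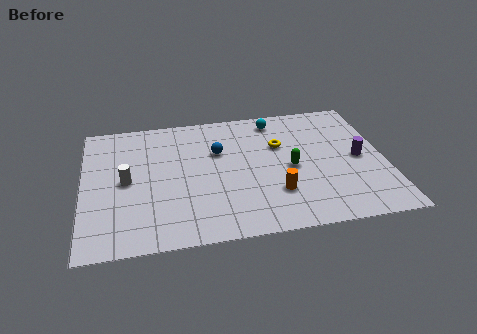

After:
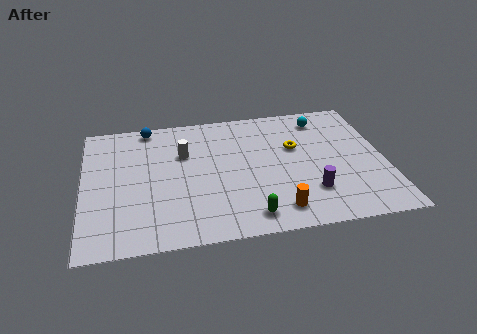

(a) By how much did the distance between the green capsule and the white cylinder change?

-1.9

The distance was about 7.6 in the first image and 5.7 in the second, so they moved 1.9 units closer together.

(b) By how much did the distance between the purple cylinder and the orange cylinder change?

-2.5

The distance was about 4.4 in the first image and 1.9 in the second, so they moved 2.5 units closer together.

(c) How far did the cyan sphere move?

2.2

The cyan sphere was near (9.1, 8.2) before and (11.3, 7.9) after, so it travelled √(2.2² + 0.3²) ≈ 2.2 units.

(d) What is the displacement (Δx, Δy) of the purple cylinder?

(-2.4, -2.1)

The purple cylinder was at about (12.8, 4.6) and moved to about (10.4, 2.5).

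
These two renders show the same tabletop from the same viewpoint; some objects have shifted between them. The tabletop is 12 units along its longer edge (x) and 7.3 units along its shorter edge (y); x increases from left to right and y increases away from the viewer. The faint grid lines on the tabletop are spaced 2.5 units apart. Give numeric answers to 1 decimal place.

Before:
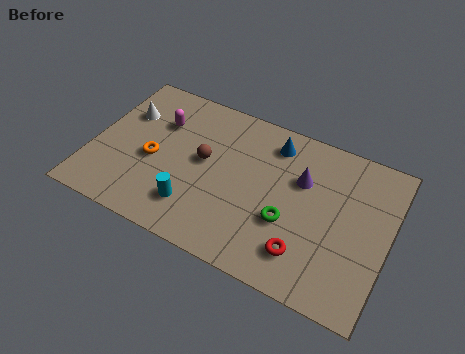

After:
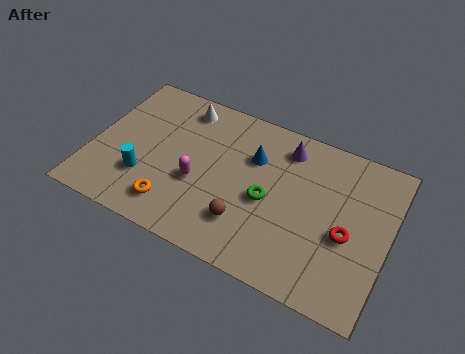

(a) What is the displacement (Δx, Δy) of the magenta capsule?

(1.9, -2.2)

The magenta capsule started near (2.5, 5.1) and ended near (4.4, 2.9).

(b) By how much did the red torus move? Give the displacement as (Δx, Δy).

(1.5, 1.5)

From the two frames, the red torus sits at roughly (8.9, 1.6) before and (10.4, 3.1) after.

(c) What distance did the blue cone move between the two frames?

1.2

From (7.1, 6.0) to (6.4, 5.0), the blue cone covered √(0.7² + 1.0²) ≈ 1.2 units.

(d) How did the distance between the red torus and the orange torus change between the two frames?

+0.4

The distance was about 6.6 in the first image and 7.0 in the second, so they moved 0.4 units further apart.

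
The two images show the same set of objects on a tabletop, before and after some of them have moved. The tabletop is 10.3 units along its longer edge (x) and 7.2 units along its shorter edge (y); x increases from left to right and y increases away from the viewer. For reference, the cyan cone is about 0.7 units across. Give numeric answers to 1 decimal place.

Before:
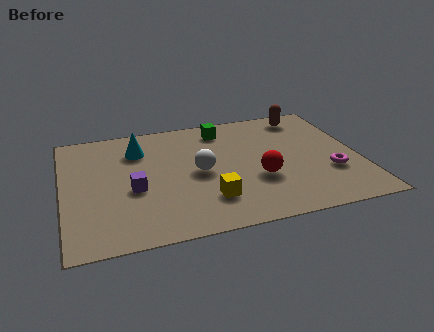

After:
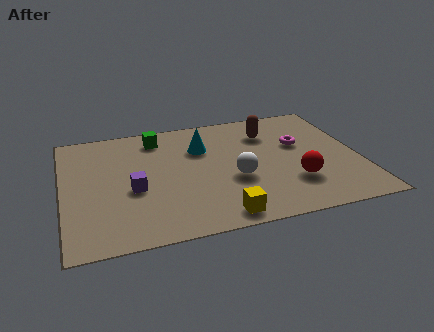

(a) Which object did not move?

the purple cube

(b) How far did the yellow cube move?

1.0

From (4.9, 1.8) to (5.2, 0.8), the yellow cube covered √(0.3² + 1.0²) ≈ 1.0 units.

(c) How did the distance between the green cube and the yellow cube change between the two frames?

+1.2

The distance was about 4.3 in the first image and 5.5 in the second, so they moved 1.2 units further apart.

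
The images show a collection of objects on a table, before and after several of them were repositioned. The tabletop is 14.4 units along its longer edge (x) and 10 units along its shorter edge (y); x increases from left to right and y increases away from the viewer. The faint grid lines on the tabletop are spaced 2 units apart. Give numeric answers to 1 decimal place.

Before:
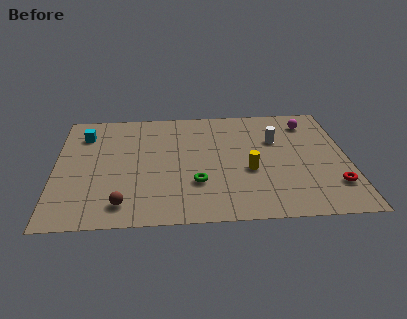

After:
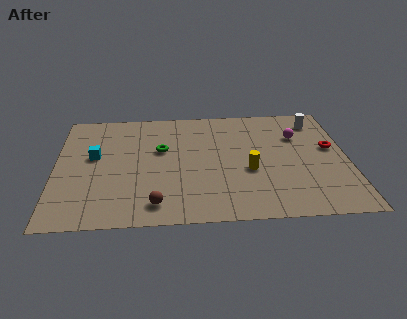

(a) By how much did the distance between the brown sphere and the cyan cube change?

-1.2

Before: roughly 6.4 units apart; after: 5.2. That's 1.2 units closer together.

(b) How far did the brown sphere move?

1.6

From (3.3, 1.6) to (4.9, 1.5), the brown sphere covered √(1.6² + 0.1²) ≈ 1.6 units.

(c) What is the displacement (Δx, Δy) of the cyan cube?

(0.5, -2.0)

The cyan cube started near (1.4, 7.7) and ended near (1.9, 5.7).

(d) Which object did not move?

the yellow cylinder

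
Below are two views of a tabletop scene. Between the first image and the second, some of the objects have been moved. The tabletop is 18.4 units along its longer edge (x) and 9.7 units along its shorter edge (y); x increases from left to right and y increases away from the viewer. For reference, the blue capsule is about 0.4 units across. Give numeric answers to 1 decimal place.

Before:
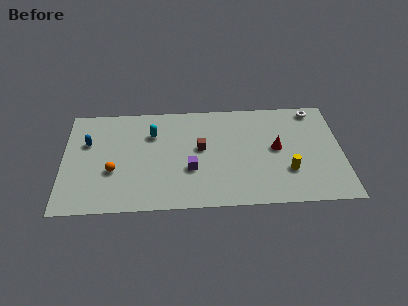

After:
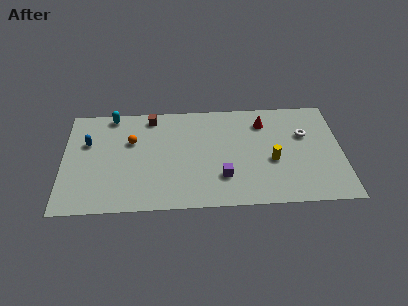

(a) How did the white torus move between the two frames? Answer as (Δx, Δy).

(-0.7, -2.3)

The white torus was at about (16.7, 8.6) and moved to about (16.0, 6.3).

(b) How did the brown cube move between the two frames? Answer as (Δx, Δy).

(-3.3, 3.1)

From the two frames, the brown cube sits at roughly (9.1, 5.4) before and (5.8, 8.5) after.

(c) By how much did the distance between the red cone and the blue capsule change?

-0.8

The distance was about 12.6 in the first image and 11.8 in the second, so they moved 0.8 units closer together.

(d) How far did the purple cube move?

2.2

The purple cube was near (8.4, 3.5) before and (10.5, 2.7) after, so it travelled √(2.1² + 0.8²) ≈ 2.2 units.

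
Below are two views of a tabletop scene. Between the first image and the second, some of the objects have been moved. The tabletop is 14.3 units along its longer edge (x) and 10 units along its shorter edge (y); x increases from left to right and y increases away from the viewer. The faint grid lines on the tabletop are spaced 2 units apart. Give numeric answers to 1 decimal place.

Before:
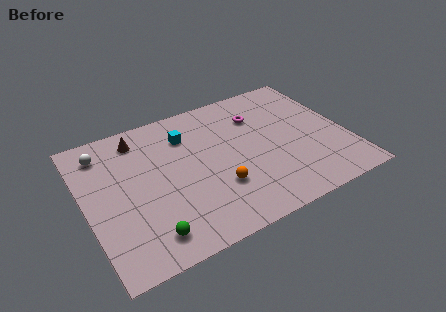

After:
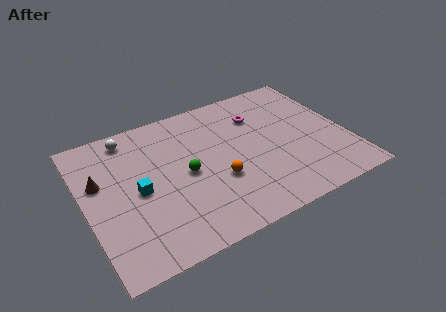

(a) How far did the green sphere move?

4.1

The green sphere moved from about (2.9, 1.6) to (5.4, 4.8), a distance of √(2.5² + 3.2²) ≈ 4.1.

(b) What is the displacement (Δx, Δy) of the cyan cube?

(-3.0, -2.8)

The cyan cube was at about (5.8, 7.5) and moved to about (2.8, 4.7).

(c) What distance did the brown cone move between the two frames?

3.3

From (3.3, 8.4) to (0.9, 6.2), the brown cone covered √(2.4² + 2.2²) ≈ 3.3 units.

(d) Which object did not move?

the magenta torus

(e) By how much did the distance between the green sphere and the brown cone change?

-2.1

They were about 6.8 units apart before and 4.7 after — 2.1 units closer together.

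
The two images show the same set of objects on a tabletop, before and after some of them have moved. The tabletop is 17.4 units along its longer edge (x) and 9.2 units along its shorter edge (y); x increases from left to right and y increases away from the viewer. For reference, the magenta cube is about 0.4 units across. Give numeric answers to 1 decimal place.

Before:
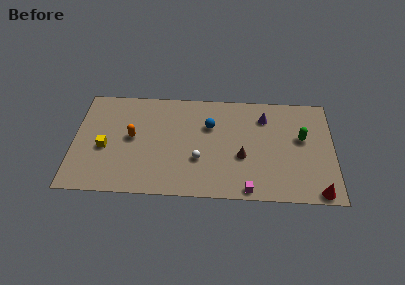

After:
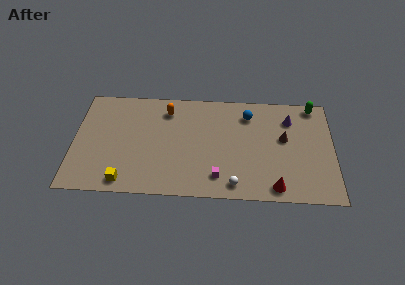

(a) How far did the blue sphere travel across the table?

2.8

From (9.1, 6.2) to (11.7, 7.3), the blue sphere covered √(2.6² + 1.1²) ≈ 2.8 units.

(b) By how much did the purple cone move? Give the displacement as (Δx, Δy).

(1.7, -0.1)

From the two frames, the purple cone sits at roughly (12.8, 7.1) before and (14.5, 7.0) after.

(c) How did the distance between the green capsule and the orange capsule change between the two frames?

-1.5

Before: roughly 11.4 units apart; after: 9.9. That's 1.5 units closer together.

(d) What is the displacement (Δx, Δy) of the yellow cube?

(1.4, -2.8)

From the two frames, the yellow cube sits at roughly (2.1, 3.9) before and (3.5, 1.1) after.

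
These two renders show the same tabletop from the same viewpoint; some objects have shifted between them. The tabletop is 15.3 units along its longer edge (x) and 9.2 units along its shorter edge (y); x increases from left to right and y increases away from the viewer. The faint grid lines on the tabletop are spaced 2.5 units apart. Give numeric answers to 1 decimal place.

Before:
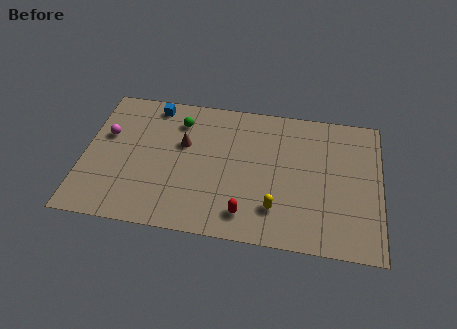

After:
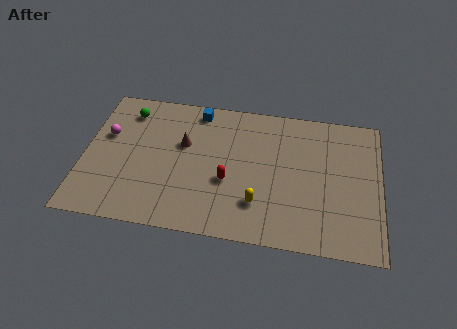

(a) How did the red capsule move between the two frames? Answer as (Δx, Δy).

(-1.0, 2.0)

From the two frames, the red capsule sits at roughly (8.5, 1.6) before and (7.5, 3.6) after.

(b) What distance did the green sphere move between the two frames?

2.7

The green sphere moved from about (4.8, 7.2) to (2.1, 7.5), a distance of √(2.7² + 0.3²) ≈ 2.7.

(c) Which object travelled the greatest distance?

the green sphere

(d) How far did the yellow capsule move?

0.9

The yellow capsule was near (10.0, 2.2) before and (9.1, 2.4) after, so it travelled √(0.9² + 0.2²) ≈ 0.9 units.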